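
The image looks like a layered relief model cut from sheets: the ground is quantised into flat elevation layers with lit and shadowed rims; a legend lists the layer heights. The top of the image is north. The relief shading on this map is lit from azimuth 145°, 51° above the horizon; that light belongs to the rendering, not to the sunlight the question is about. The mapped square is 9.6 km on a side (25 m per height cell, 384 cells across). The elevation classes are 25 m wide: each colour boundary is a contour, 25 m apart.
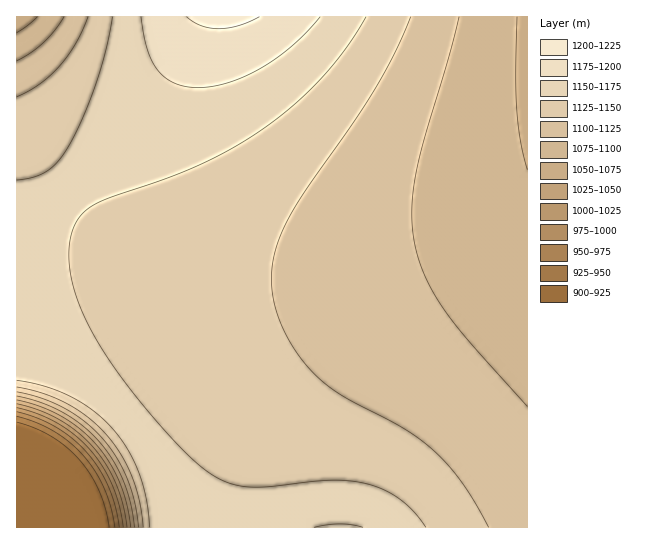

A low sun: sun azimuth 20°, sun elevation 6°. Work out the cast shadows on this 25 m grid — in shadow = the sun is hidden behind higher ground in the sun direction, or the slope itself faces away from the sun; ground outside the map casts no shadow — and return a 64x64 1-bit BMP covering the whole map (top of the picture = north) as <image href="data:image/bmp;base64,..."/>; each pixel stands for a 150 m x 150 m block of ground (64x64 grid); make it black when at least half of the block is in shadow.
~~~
<image width="64" height="64" href="data:image/bmp;base64,Qk0+AgAAAAAAAD4AAAAoAAAAQAAAAEAAAAABAAEAAAAAAAACAAATCwAAEwsAAAIAAAAAAAAA////AAAAAAAP/wAAAAAAAB//AAAAAAAAf/8AAAAAAAD//wAAAAAAAP//AAAAAAAA//4AAAAAAAD//gAAAAAAAP/+AAAAAAAA//wAAAAAAAD//AAAAAAAAP/4AAAAAAAA//gAAAAAAAD/8AAAAAAAAP/gAAAAAAAA/8AAAAAAAAD/AAAAAAAAAP4AAAAAAAAA+AAAAAAAAACAAAAAAAAAAAAAAAAAAAAAAAAAAAAAAAAAAAAAAAAAAAAAAAAAAAAAAAAAAAAAAAAAAAAAAAAAAAAAAAAAAAAAAAAAAAAAAAAAAAAAAAAAAAAAAAAAAAAAAAAAAAAAAAAAAAAAAAAAAAAAAAAAAAAAAAAAAAAAAAAAAAAAAAAAAAAAAAAAAAAAAAAAAAAAAAAAAAAAAAAAAAAAAAAAAAAAAAAAAAAAAAAAAAAAAAAAAAAAAAAAAAAAAAAAAAAAAAAAAAAAAAAAAAAAAAAAAAAAAAAAAAAAAAAAAAAAAAAAAAAAAAAAAAAAAAAAAAAAAAAAAAAAAAAAAAAAAAAAAAAAAAAAAAAAAAAAAAAAAAAAAAAAAAAAAAAAAAAAAAAAAAAAAAAAAAAAAAAAAAAAAAAAAAAAAAAAAAAAAAAAAAAAAAAAAAAAAAAAAAAAAAAAAAAAAAAAAAAAAAAAAAAAAAAAAAAAAAAAAAAAAAAAAAAAAA=="/>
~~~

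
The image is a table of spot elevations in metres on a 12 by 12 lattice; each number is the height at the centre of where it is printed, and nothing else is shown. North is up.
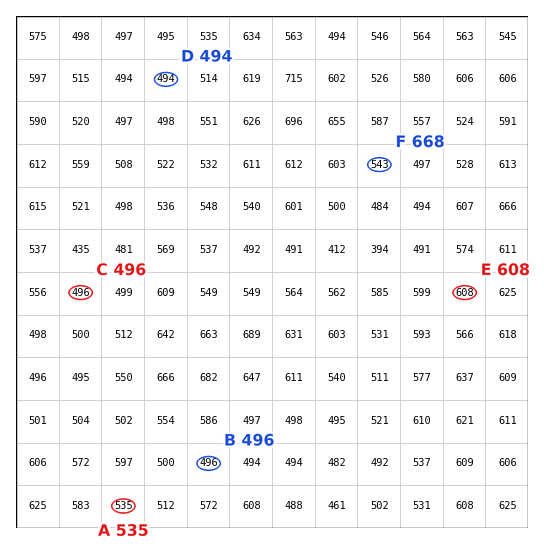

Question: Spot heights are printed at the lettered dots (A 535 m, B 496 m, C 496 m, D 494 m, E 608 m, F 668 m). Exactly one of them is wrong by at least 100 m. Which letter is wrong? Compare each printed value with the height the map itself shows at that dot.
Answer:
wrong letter F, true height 543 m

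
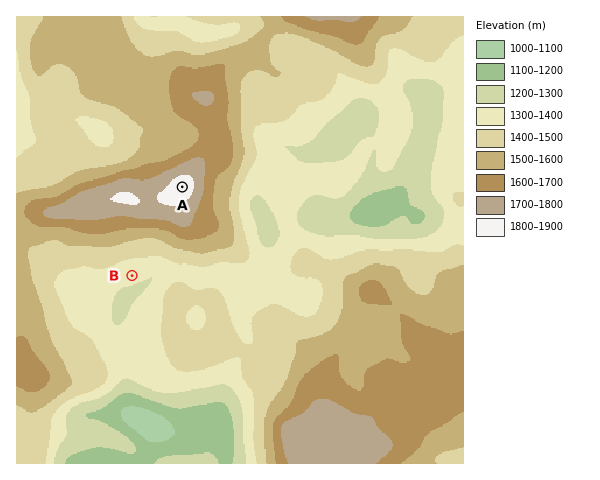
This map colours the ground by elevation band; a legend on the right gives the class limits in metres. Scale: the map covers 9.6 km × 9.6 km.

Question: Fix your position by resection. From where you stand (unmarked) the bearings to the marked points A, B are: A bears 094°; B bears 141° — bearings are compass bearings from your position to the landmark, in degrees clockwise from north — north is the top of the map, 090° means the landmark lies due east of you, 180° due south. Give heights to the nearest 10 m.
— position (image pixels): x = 53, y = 178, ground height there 1470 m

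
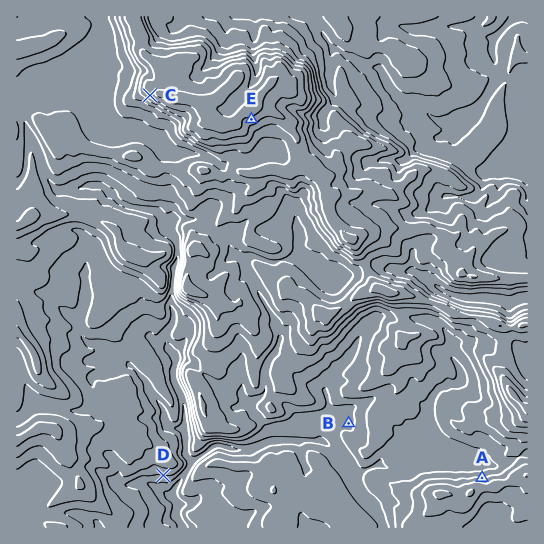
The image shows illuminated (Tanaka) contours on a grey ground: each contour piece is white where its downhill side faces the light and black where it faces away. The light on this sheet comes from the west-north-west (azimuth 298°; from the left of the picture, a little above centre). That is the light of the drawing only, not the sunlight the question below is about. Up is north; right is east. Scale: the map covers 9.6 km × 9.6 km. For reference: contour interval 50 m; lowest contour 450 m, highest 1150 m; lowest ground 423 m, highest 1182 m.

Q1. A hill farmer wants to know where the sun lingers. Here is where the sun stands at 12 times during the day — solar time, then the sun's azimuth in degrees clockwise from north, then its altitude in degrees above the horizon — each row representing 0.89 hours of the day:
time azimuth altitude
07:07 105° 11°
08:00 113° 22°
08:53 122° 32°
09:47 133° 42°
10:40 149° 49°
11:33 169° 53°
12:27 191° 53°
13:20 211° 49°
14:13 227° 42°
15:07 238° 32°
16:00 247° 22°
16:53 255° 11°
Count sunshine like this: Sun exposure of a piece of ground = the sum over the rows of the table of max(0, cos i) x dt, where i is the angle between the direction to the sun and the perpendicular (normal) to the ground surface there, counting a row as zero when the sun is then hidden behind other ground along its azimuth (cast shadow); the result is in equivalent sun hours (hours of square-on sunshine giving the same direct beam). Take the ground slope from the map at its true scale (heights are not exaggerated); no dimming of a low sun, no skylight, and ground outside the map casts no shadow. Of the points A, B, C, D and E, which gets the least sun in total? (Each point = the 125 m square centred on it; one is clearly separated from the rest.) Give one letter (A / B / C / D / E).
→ A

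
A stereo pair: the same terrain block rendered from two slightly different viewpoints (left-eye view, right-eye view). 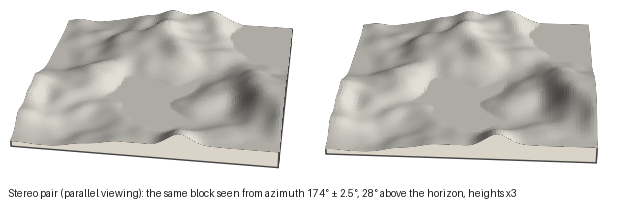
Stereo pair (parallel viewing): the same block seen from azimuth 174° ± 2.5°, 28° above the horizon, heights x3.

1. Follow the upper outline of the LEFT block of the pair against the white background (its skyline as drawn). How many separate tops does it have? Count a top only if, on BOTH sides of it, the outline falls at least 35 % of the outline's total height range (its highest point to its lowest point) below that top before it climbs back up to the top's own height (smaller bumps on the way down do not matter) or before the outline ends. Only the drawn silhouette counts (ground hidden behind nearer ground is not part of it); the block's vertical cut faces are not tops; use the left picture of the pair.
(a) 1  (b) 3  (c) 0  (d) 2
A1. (c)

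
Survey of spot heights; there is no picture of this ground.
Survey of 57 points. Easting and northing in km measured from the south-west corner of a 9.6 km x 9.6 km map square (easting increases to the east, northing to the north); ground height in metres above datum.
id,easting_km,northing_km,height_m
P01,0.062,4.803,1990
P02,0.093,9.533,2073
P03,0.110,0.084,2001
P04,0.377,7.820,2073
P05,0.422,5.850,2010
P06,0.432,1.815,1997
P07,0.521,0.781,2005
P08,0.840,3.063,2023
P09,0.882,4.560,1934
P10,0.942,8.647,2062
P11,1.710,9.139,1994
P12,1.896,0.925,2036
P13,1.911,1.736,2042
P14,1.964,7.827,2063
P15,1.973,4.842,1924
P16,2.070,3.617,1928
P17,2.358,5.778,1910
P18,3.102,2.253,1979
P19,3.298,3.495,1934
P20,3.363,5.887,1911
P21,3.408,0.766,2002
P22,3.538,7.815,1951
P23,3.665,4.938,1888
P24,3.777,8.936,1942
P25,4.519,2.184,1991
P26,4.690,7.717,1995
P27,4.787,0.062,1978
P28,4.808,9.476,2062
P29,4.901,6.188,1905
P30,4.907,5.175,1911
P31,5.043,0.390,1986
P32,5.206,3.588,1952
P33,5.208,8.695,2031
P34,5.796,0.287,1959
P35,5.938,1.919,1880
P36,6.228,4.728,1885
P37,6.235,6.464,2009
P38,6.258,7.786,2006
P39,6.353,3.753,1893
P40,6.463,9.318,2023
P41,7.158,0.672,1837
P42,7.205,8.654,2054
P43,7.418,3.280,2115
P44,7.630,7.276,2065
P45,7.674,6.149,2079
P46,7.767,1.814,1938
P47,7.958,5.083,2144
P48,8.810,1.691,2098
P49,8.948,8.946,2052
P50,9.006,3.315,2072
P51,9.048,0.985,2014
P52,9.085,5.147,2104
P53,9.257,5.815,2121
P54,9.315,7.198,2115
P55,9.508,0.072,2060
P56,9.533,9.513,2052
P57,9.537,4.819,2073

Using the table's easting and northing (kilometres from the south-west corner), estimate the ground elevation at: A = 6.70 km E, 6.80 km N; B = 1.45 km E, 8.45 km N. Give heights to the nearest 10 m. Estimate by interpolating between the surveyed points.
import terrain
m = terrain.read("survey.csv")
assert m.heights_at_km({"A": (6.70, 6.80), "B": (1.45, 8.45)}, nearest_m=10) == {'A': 2020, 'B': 2040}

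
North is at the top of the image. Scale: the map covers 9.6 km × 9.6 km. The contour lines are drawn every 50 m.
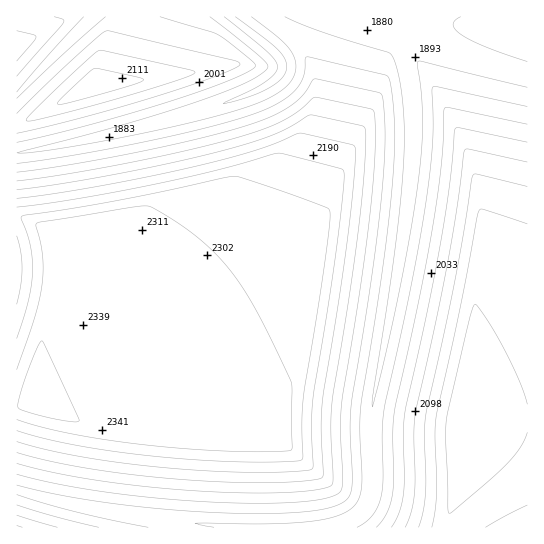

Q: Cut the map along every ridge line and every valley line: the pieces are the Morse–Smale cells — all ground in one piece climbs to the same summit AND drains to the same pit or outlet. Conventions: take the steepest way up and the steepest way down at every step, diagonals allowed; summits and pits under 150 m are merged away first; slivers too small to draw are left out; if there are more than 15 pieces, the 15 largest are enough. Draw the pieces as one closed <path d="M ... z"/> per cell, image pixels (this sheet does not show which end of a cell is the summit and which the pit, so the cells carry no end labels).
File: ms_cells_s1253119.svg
<path d="M527 16l-296 0 6 7 32 24 11 12 1 12-14 14-36 16-57 18-105 25-52 9-1 336 30 10 56 12 69 10 46 4 8 3 105 0 19-7 10-6 9-12 4-14-1-74 30-164 12-104 0-34-5-43-5-17-15-27 10-7 20 0 109 14z"/><path d="M418 19l-20 0-10 7 15 27 5 17 5 43 0 34-12 104-30 164 1 74-4 14-9 12-10 6-18 6 196 1 1-494z"/><path d="M230 16l-213 0-1 137 53-9 105-25 57-18 36-16 14-14-1-12-11-12z"/><path d="M17 489l0 39 207-1-122-16-51-11z"/>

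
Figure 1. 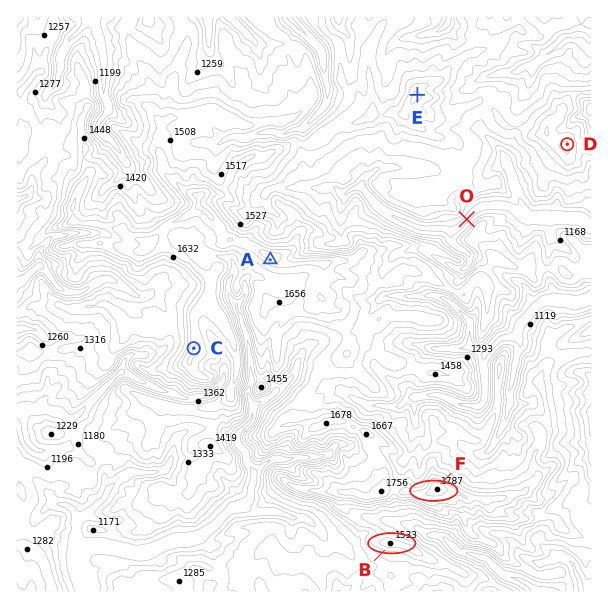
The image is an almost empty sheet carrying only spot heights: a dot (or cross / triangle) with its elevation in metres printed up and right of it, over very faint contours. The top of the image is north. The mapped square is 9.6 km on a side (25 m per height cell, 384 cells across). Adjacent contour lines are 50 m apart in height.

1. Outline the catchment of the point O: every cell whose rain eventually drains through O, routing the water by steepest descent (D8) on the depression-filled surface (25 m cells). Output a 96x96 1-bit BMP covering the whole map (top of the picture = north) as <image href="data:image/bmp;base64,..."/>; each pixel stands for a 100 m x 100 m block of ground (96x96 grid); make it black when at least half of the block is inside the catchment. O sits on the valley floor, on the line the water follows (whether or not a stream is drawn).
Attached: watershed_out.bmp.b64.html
<image width="96" height="96" href="data:image/bmp;base64,Qk2+BAAAAAAAAD4AAAAoAAAAYAAAAGAAAAABAAEAAAAAAIAEAAATCwAAEwsAAAIAAAAAAAAA////AAAAAAAAAAAAAAAAAAAAAAAAAAAAAAAAAAAAAAAAAAAAAAAAAAAAAAAAAAAAAAAAAAAAAAAAAAAAAAAAAAAAAAAAAAAAAAAAAAAAAAAAAAAAAAAAAAAAAAAAAAAAAAAAAAAAAAAAAAAAAAAAAAAAAAAAAAAAAAAAAAAAAAAAAAAAAAAAAAAAAAAAAAAAAAAAAAAAAAAAAAAAAAAAAAAAAAAAAAAAAAAAAAAAAAAAAAAAAAAAAAAAAAAAAAAAAAAAAAAAAAAAAAAAAAAAAAAAAAAAAAAAAAAAAAAAAAAAAAAAAAAAAAAAAAAAAAAAAAAAAAAAAAAAAAAAAAAAAAAAAAAAAAAAAAAAAAAAAAAAAAAAAAAAAAAAAAAAAAAAAAAAAAAAAAAAAAAAAAAAAAAAAAAAAAAAAAAAAAAAAAAAAAAAAAAAAAAAAAAAAAAAAAAAAAAAAAAAAAAAAAAAAAAAAAAAAAAAAAAAAAAAAAAAAAAAAAAAAAAAAAAAAAAAAAAAAAAAAAAAAAAAAAAAAAAAAAAAAAAAAAAAAAAAAAAAAAAAAAAAAAAAAAAAAAAAAAAAAAAAAAAAAAAAAAAAAAAAAAAAAAAAAAAAAAAAAAAAAAAAAAAAAAAAAAAAAAAAAAAAAAAAAAAAAAAAAAAAAAAAAAAAAAAAAAAAAAAAAAAAAAAAAAAAAAAAAAAAAAAAAAAAAAAAAAAAAAAAAAAAAAAAAAAAAAAAAAAAAAAAAAAAAAAAAAAAAAAAAAAAAAAAAAAAAAAAAAAAAAAAAAAAAAAAAAAAAAAAAAAAAAAAAAAAAAAAAAAAAADgAAAAAAAAAAAAPAPwAAAAAAAAAAAf/gf4AAAAAAAAAAAf/3/8AAAAAAAAAAAf///+AAAAAAAAAA//////AAAAAAAAAH/////+AAAAAAAAAP/////8AAAAAAAAB//////wAAAAAAAAP//////4AAAAAAAAP//////4AAAAAAAAf//////wAAAAAAAA///////AAAAAAAAB//////+AAAAAAAAD//////8AAAAAAAAD//////4AAAAAAAAAv/////4AAAAAAAAAH/////+AAAAAAAAAH//////AAAAAAAAAD//////gAAAAAAAAD//////gAAAAAAAAB//////AAAAAAAAAAf/////AAAAAAAAAAB/////AAAAAAAAAAAf////AAAAAAAAAAAA///8AAAAAAAAAAAAP//gAAAAAAAAAAAAH/+AAAAAAAAAAAAAAf8AAAAAAAAAAAAAAD4AAAAAAAAAAAAAAAAAAAAAAAAAAAAAAAAAAAAAAAAAAAAAAAAAAAAAAAAAAAAAAAAAAAAAAAAAAAAAAAAAAAAAAAAAAAAAAAAAAAAAAAAAAAAAAAAAAAAAAAAAAAAAAAAAAAAAAAAAAAAAAAAAAAAAAAAAAAAAAAAAAAAAAAAAAAAAAAAAAAAAAAAAAAAAAAAAAAAAAAAAAAAAAAAAAAAAAAAAAAAAAAAAAAAAAAAAAAAAAAAAAAAAAAAAAAAAAAAAAAAA="/>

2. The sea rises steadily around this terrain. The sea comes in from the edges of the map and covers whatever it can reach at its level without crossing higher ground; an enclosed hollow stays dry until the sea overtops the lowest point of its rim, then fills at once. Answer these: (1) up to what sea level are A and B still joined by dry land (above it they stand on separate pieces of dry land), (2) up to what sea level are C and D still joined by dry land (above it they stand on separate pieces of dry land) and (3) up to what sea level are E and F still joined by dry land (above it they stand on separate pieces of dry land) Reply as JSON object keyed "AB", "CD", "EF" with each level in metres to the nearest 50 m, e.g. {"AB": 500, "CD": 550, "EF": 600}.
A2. {"AB": 1450, "CD": 1350, "EF": 1400}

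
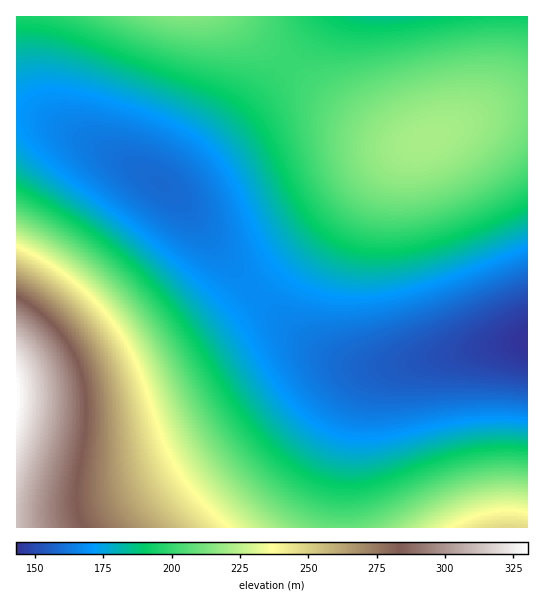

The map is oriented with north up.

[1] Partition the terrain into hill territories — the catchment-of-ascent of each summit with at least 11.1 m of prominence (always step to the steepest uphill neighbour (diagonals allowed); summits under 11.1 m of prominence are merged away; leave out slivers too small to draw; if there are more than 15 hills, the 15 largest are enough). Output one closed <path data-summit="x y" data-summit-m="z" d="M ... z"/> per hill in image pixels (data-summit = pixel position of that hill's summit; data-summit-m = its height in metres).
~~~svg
<path data-summit="17 397" data-summit-m="330" d="M29 116l-13 1 0 410 325 1 4-73 10-46 4-12 10-19 8-6 15-6-25 1-21-4-35-18-28-22-20-21-92-110-22-16-66-37-32-16z"/><path data-summit="427 139" data-summit-m="221" d="M527 16l-200 0-56 67-50 54-44 44-12 6 16 15 54 68 28 32 38 35 34 22 22 6 24 2 109-20 37-4z"/><path data-summit="186 17" data-summit-m="214" d="M326 16l-303 0 0 26 4 33 9 26 17 19 17 12 79 44 14 11 6 0 8-6 67-68 45-51z"/><path data-summit="509 527" data-summit-m="248" d="M527 343l-37 4-85 16-20 5-12 7-8 8-6 14-8 28-8 56-2 46 186 1z"/>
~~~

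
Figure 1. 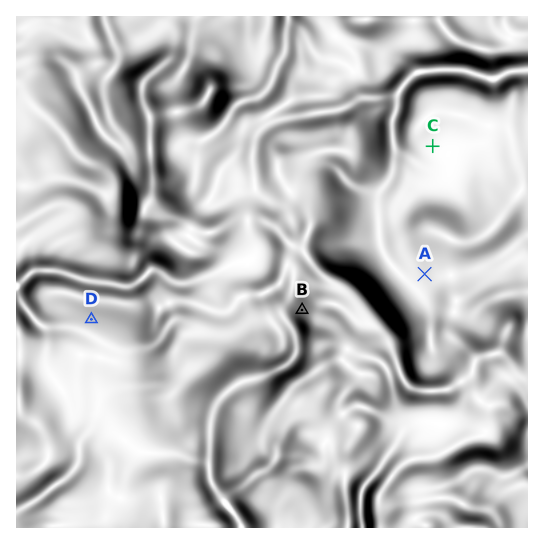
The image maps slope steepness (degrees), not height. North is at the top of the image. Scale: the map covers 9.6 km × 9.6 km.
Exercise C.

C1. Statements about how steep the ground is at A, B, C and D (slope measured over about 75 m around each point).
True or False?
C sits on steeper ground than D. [False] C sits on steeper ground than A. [False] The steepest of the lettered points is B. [True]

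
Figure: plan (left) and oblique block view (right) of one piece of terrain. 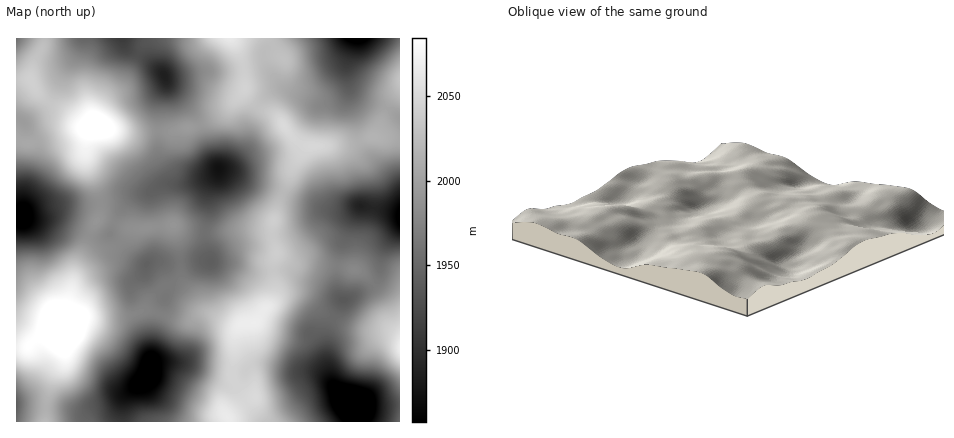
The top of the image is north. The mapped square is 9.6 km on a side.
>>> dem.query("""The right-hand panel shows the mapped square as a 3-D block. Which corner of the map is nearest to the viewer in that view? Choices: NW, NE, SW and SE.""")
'SW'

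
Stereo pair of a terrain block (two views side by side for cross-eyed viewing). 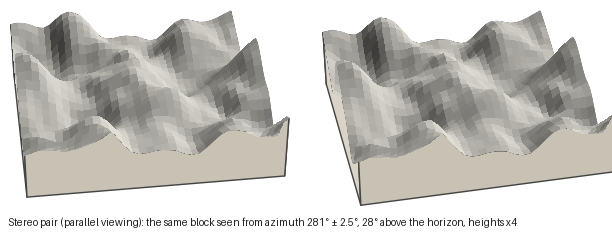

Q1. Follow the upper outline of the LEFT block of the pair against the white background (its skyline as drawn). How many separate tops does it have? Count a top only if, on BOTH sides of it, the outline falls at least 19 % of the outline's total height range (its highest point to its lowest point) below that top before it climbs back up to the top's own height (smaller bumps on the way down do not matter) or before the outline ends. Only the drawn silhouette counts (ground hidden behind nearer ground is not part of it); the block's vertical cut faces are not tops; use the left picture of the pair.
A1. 2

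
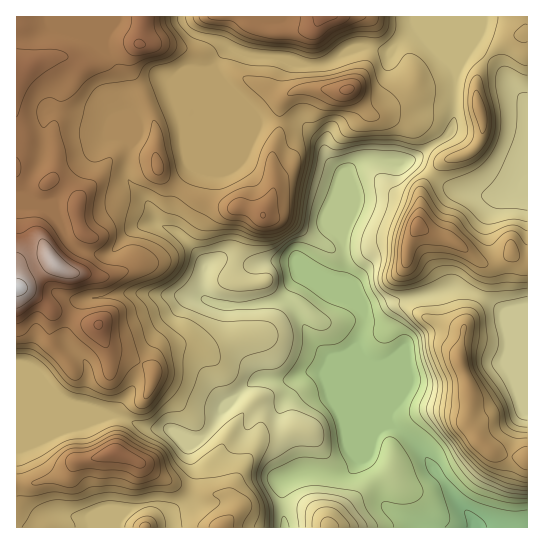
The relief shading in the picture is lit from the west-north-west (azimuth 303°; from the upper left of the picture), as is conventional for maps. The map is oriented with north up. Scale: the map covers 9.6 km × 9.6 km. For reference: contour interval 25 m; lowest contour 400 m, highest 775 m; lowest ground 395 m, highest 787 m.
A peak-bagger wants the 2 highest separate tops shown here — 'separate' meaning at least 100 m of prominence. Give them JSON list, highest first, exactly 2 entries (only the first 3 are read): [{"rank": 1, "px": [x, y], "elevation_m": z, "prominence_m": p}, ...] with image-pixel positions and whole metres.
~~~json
[{"rank": 1, "px": [114, 451], "elevation_m": 719, "prominence_m": 141}, {"rank": 2, "px": [418, 226], "elevation_m": 689, "prominence_m": 132}]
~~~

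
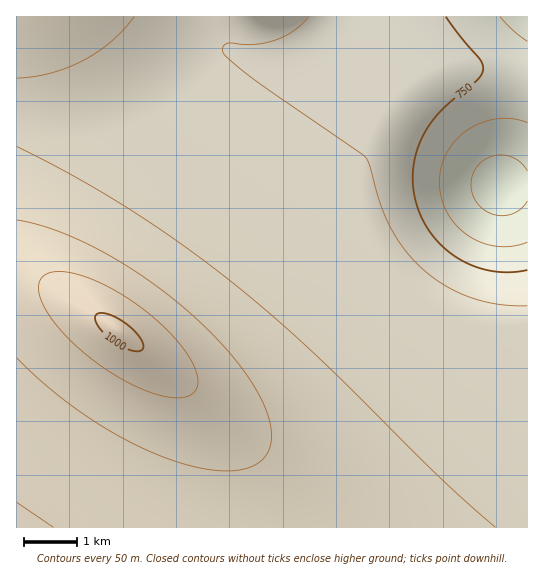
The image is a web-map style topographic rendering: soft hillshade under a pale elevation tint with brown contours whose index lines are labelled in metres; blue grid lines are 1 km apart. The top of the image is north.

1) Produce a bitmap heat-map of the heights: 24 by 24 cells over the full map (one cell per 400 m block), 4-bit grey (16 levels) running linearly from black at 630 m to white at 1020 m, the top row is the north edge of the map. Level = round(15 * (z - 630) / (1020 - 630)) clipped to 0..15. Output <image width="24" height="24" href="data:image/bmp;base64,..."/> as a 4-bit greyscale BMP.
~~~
<image width="24" height="24" href="data:image/bmp;base64,Qk2WAQAAAAAAAHYAAAAoAAAAGAAAABgAAAABAAQAAAAAACABAAATCwAAEwsAABAAAAAAAAAAAAAAABEREQAiIiIAMzMzAERERABVVVUAZmZmAHd3dwCIiIgAmZmZAKqqqgC7u7sAzMzMAN3d3QDu7u4A////AKqqqqqqqqqpmZmZiKqqqqqqqqqpmZmYiKqqqqqqqqqpmZiIiKqqqqu7uqqpmYiIiKqqq7u7u6qZmYiIiKqru8zMu6mZmIiIiKq7zN3MuqmZiIiId6u83d3LqpmYiIiHd7vN7u3LqZmIiIh3d7ze7ty6mYiIiHd3d8ze3LupmIiIh3d3dszdy6qZiIiHd3dmVczLupmYiIh3d3ZURLu6qZiIiId3d2VDIqqpmYiIh3d3dlQyEamZiIiId3d3dlMhAJmYiIh3d3d3dlMhAJiIiId3d3d3ZlQhEYiIh3d3d3d2ZlQyIoiIh3d3d3dmZmVDM4iIh3d3d2ZmZmVURJmIiHd3dmZmZmVVRJmZiHd3dmZmZlVUQ6qZmId3d3ZmZVVUMg=="/>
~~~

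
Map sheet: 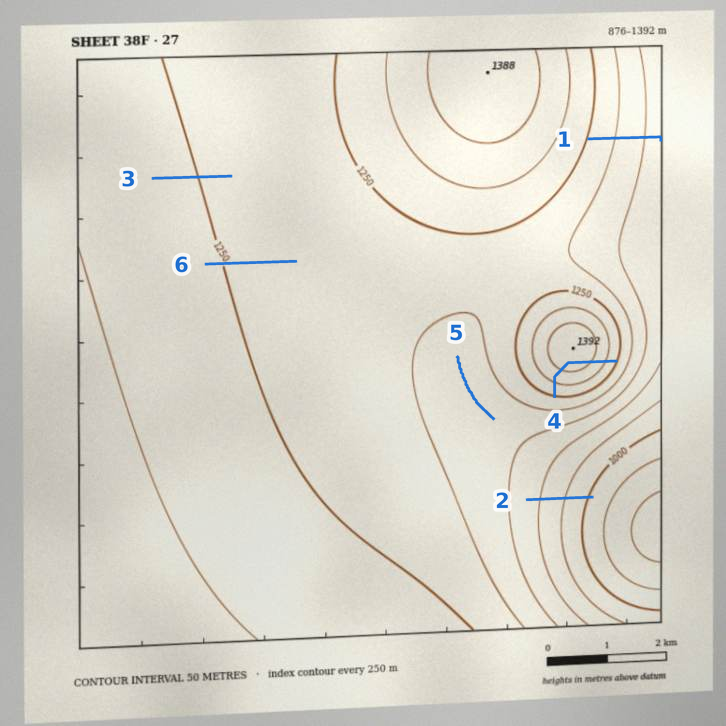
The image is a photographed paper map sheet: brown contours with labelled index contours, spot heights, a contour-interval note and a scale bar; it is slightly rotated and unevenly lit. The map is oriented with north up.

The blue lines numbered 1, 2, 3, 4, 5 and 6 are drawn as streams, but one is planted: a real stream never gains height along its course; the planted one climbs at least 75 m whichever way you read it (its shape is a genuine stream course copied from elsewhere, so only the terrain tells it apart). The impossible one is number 4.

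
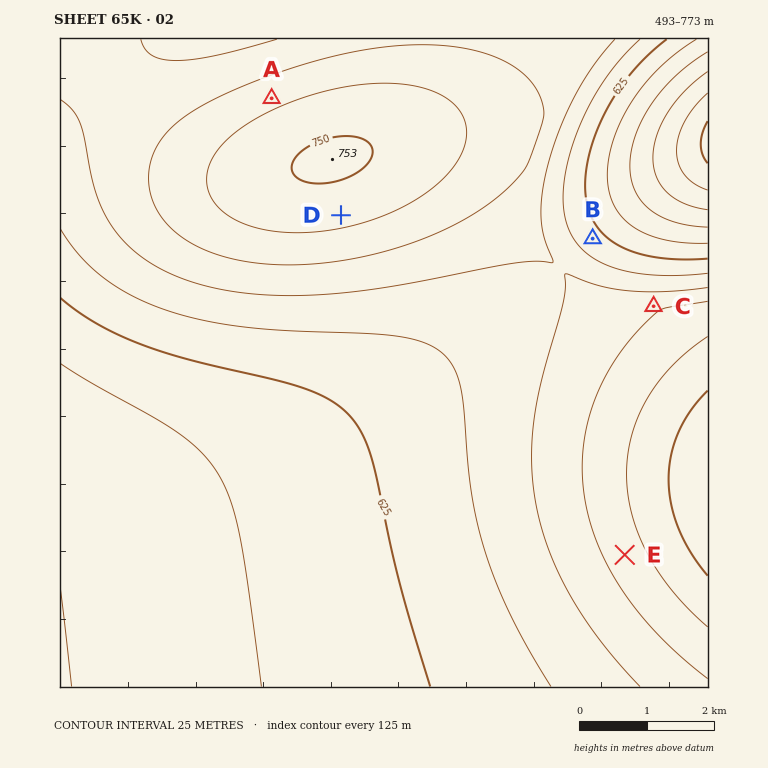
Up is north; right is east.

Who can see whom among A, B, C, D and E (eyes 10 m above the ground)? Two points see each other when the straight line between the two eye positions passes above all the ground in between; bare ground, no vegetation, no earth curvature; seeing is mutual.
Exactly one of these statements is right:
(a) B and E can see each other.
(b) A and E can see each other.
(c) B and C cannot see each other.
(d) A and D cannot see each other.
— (d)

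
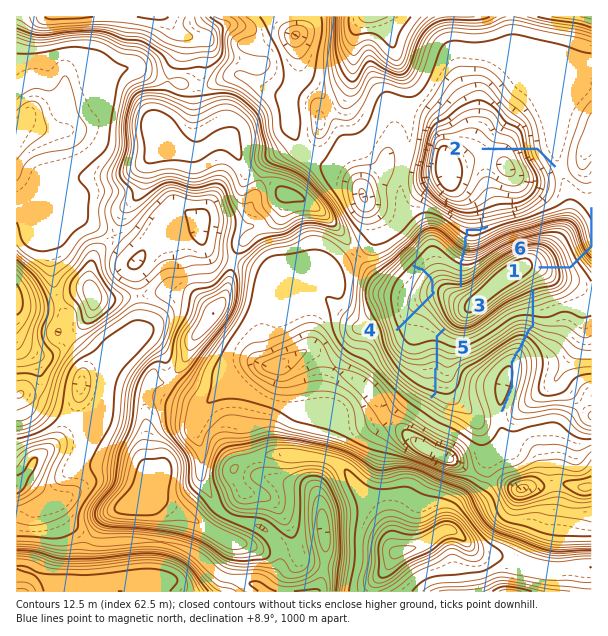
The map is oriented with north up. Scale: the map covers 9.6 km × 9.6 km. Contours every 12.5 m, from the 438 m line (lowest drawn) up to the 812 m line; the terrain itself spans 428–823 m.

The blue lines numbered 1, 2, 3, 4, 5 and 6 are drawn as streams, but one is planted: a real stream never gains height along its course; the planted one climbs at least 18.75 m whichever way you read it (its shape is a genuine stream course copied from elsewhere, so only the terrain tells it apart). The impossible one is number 4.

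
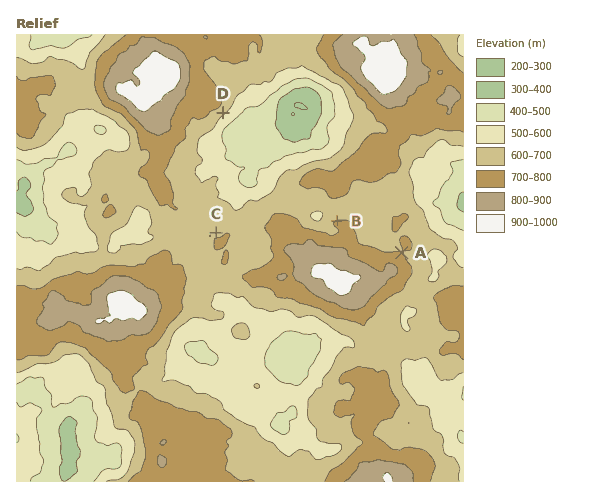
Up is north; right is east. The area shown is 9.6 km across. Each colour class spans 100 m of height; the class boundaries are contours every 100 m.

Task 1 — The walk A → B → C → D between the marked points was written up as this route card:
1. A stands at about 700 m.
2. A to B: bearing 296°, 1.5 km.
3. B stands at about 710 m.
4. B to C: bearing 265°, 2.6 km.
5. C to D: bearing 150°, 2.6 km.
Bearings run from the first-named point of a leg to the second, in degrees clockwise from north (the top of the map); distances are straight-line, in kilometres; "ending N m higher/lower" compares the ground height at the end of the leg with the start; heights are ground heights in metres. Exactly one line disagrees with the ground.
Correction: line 5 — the bearing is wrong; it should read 3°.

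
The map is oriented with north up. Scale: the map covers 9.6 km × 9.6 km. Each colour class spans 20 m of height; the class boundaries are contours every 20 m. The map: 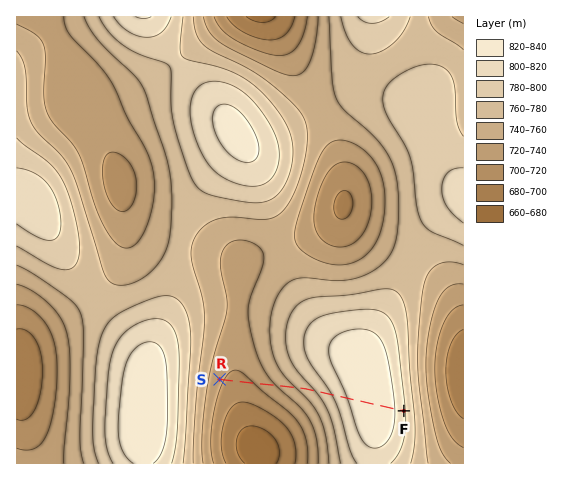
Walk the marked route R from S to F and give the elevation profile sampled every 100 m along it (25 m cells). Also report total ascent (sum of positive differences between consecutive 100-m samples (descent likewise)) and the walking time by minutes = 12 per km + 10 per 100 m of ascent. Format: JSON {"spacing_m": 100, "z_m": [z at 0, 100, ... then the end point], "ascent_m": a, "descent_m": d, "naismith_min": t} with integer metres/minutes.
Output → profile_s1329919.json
{"spacing_m": 100, "z_m": [724, 720, 717, 715, 714, 715, 716, 719, 722, 726, 730, 735, 739, 744, 749, 753, 758, 763, 768, 772, 777, 782, 787, 792, 798, 804, 810, 816, 822, 827, 831, 835, 837, 838, 838, 836, 832, 827, 821, 813, 804, 803], "ascent_m": 124, "descent_m": 45, "naismith_min": 61}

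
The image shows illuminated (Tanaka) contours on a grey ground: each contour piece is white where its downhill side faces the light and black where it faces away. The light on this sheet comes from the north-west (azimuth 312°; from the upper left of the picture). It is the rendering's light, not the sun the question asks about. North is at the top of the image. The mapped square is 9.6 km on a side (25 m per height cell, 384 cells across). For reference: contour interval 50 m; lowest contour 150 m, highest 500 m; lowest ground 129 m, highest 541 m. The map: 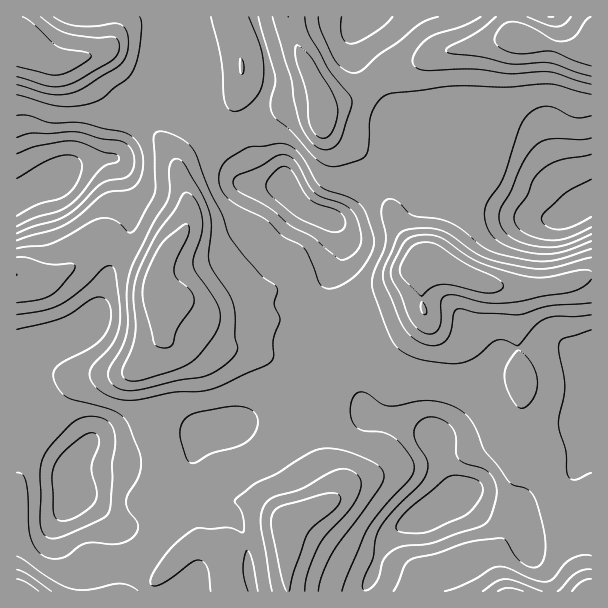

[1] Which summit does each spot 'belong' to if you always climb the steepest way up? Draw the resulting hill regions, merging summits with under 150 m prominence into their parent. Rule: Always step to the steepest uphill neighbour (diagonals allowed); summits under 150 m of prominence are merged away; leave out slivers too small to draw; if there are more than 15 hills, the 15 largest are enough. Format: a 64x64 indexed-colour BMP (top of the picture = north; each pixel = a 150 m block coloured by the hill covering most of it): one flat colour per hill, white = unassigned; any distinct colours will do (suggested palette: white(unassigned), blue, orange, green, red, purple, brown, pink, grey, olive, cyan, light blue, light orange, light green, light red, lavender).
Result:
<image width="64" height="64" href="data:image/bmp;base64,Qk12CAAAAAAAAHYAAAAoAAAAQAAAAEAAAAABAAQAAAAAAAAIAAATCwAAEwsAABAAAAAAAAAA////ALR3HwAOf/8ALKAsACgn1gC9Z5QAS1aMAMJ34wB/f38AIr28AM++FwDox64AeLv/AIrfmACWmP8A1bDFADMzMzMzMzMzMzMzMzMzMzMzMzM2ZmZmZmZmZmZmZmZmMzMzMzMzMzMzMzMzMzMzMzMzMzZmZmZmZmZmZmZmZmYzMzMzMzMzMzMzMzMzMzMzMzMzM2ZmZmZmZmZmZmZmZjMzMzMzMzMzMzMzMzMzMzMzMzMzZmZmZmZmZmZmZmZmMzMzMzMzMzMzMzMzMzMzMzMzMzM2ZmZmZmZmZmZmZmYzMzMzMzMzMzMzMzMzMzMzMzMzMzZmZmZmZmZmZmZmZjMzMzMzMzMzMzMzMzMzMzMzMzMzM2ZmZmZmZmZmZmZmMzMzMzMzMzMzMzMzMzMzMzMzMzMzNmZmZmZmZmZmZmYzMzMzMzMzMzMzMzMzMzMzMzMzMzMzNmZmZmZmZmZmZjMzMzMzMzMzMzMzMzMzMzMzMzMzMzMzNmZmZmZmZmZmMzMzMzMzMzMzMzMzMzMzMzMzMzMzMzMzZmYiIiZmZmYzMzMzMzMzMzMzMzMzMzMzMzMzMzMzMzMyIiIiIiZmZjMzMzMzMzMzMzMzMzMzMzMzMzMzMzMzMyIiIiIiIiZmMzMzMzMzMzMzMzMzMzMzMzMzMzMzMzMzIiIiIiIiImYzMzETMzMzMzMzMzMzMzMzMzMzMzMzMzIiIiIiIiIiJjMzERMzMzMzMzMzMzMzMzMzMzMzMzMzMiIiIiIiIiImMzERETMzMzMzMzMzMzMzMzMzMzMzMzMyIiIiIiIiIiYxERERERMzMzMzMzMzMzMzMzMzMzMzMyIiIiIiIiIiIhEREREREREzMxERERMzMzMzMzMzMzMiIiIiIiIiIiIiERERERERERERERERERMzMzMREzIiIiIiIiIiIiIiIiIhEREREREREREREREREREREREREiIiIiIiIiIiIiIiIiEREREREREREREREREREREREREiIiIiIiIiIiIiIiIiIRERERERERERERERERERERERESIiIiIiIiIiIiIiIiIhERERERERERERERERERERERERIiIiIiIiIiIiIiIiIiEREREREREREREREREREREREREiIiIiIiIiIiIiIiIiEREREREREREREREREREREREREiIiIiIiIiIiIiIiIiIRERERERERERERERERERERERESIiIiIiIiIiIiIiIiIhERERERERERERERERERERERERIiIiIiIiIiIiIiIiIiEREREREREREREREREREREREREiIiIiIiIiIiIiIiIiIRERERERERERERERERERERERESIiIiIiIiIiIiIiIiIhERERERERERERERERERERERERIiIiIiIiIiIiIiIiIiERERERERERERERERERERERERIiIiIiIiIiIiIiIiIiIREREREREREREREREREREREREiIiIiIiIiIiIiIiIiIhEREREREREREREREREREREREiIiIiIiIiIiIiIiIiIiERERERERERERERERERERERESIiIiIiIiIiIiIiIiIiIRERERERERERERERERERERERIiIiIiIiIiIiIiIiIiIhERERERERERERERERERERERESIiIiIiIiIiIiIiIiIiERERERERERERERERERERERERIiIiIiIiIiIiIiIiIiIREREREREREREREREREREREREiIiIiIiIiIiIiIiIiIhERERERERERERERERERERERESIiIiIiIiIiIiIiIiIiERERERERERERERERERERERERIiIiIiIiIiIiIiIiIiIRERERERERERERERERERERERQiIiIiIiIiIiIiIiIiIhERERERERERERERERERERFEREIiIiIiIiIiIiIiIiIiERERERERERERERERERERFERERCIiIiIiIiIiIiIiIkRVERERERERERERERERERFEREREQiIiIiIiIiIiIiIkRFVVERERERERERERERFEREREREREIiIiIiIiIiIiIkREVVVRERERERERERERFERERERERERCIiIiIiIiIiIiRERVVVVRERERERERERFERERERERERERCIiIiIiIiIiRERFVVVVVVURERERERFEREREREREREREIiIiIiIiIiJEREVVVVVVVVEREREREURERERERERERERCIiIiIiIiJERERVVVVVVVUREREREURERERERERERERERERCIiIiIkRERFVVVVVVVREREREUREREREREREREREREREQiIiJEREREVVVVVVVVURERERRERERERERERERERERERERERERERERVVVVVVVVVERERFERERERERERERERERERERERERERERFVVVVVVVVVREREUREREREREREREREREREREREREREREVVVVVVVVVVVVEURERERERERERERERERERERERERERERVVVVVVVVVVVVVRERERERERERERERERERERERERERERFVVVVVVVVVVVVVEREREREREREREREREREREREREREREVVVVVVVVVVVVVURERERERERERERERERERERERERERERVVVVVVVVVVVVVRERERERERERERERERERERERERERERFVVVVVVVVVVVVREREREREREREREREREREREREREREREVVVVVVVVVVVVVERERERERERERERERERERERERERERERVVVVVVVVVVVVURERERERERERERERERERERERERERERFVVVVVVVVVVVVRERERERERERERERERERERERERERERE"/>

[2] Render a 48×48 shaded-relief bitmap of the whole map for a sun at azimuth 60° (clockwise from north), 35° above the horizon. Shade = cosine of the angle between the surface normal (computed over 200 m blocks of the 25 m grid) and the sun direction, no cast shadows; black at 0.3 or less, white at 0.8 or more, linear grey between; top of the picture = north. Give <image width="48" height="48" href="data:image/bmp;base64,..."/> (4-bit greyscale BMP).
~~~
<image width="48" height="48" href="data:image/bmp;base64,Qk32BAAAAAAAAHYAAAAoAAAAMAAAADAAAAABAAQAAAAAAIAEAAATCwAAEwsAABAAAAAAAAAAAAAAABEREQAiIiIAMzMzAERERABVVVUAZmZmAHd3dwCIiIgAmZmZAKqqqgC7u7sAzMzMAN3d3QDu7u4A////AO/sqZmZmIiHaKhDe8urqGZ4iIh3nO2WZ+7bmZmZiIiHeKgze7uqqXZ4iIiIrdt2eNy6iJmYiIiHeJczeruqqYd5mYiZvchnicy5iJmYiHiIiZYzerqqupiamZmavKZXicy5iZmYd3iIiZYjeqqqu7qqmJmZq5VHic3KmJmGZ3iIiYUkeZmaq7upmJmHioRXic3LmHdVZ4iIiHVFiZmaqqqpiIh2eXRYmczbl2RGd4iIiIdnmZmruqmZmIdlaGR5mczcl1RWd4mYiIiJmYmruqmZmYdURlaKmczLhlVmd4mYiIiJiIiau6qqqXVCNWeambu6hlVmZ5qYiIiIiIiau6q8uWRDRniqqZqqh2VVZ5qZmZiIiImruqrNuFVVZ4mrqomZmGVFaJqZmYd4iImqqqvMp1VVaJmrqoiJmGQ1eJmZmXZniImaqZq6hlVWeJmrqoiIh1NFeJmIiGVniImaqImYZURXeJmqqYh3ZUNFd4d3d2ZniImal3d3ZVVneImqqYdmZUM0VmZmd3d4iIiZh2d3Zmd3d4mqqodWZlM0ZmZneIiIiIiZh3eHd3iIiJqrqodnd2RFd3d4iIiIiIiYh3iHd3iIiJq7qoh4iHZVZ3iZmZmZmIiIiId2Z4iIiJq7qYiIiHZDV4iaqZqpmIiIiHZUV5mYiJqpmHd4iHUyR4mZqqqpmIiIiHUiWamId4mYd2Z3iHQQNomZu7qpmZmIiGMTjLh2Znh2ZmZniHQANoiazLqZmZmYh1IVrJZEVndlVWd4iHQQN4ms3LqZmZqYhjEmqVM0Z3dmZomZmYYxN5q926qZmquYdSE2hkRpqqmIiKqpmZdSN5vNy6qZmruoZBFGd4rN3MupmcupmZhkNZvMuqqZmruoZCJHms7u3dy5mbqpmZmGNIq8u6maq8ypZCJIvf/t3dy6mJmZiJmYRGm8y6mrzNyoUyNqzv3N3ty6h4mYiJmoZFit26q83cuFIkerzMu93cuqmImYZomYdVau7LzO7JdCE1mqqpq8y6qZmYmYZWiZdla/7dzdyDISNXmpmZmqqqmZiYiYdViYdUbP7cvMkwE1Z4mYiIiZq6qYiIiIdWiXREje26mZYANniJmIiIiJq6mYiIiIdmiEI1nMuYiIQBR4iJmIiIiJq6mId4d3ZVZSFHrLmIh2MBN4mZmYiIiJq6mHdnZlQzQxNpq6mId2MQSKqZmIiIiJqqh2ZmVUQzREaJqpiId2QRarqZmIiIiJmph2ZmVVVVZ3iJmpd3h2QifMqZiIiIiImZh2Z1RFZniIiJmYZnh2U0jMupiIiIiIiIdmZjIkZ4iIiJmYVXmXQ1rcuYh3eHd3d3dmVBI1eIiJmZmXVXqnMmzsqId3d2ZmZmZTIkV3iIiamZmXZXqmI57rmHd2ZmVUREQyIoiYmZmrqZmHVXulJs7aiId2ZmZURFVEVpmqq6vNuZmHVYuDOd7KmIh2eIdlVniIh5rNy7vNuZiHVptzW93LmIh3iZh2aKzKh7zu26q7qYiHZ6pSbNy7qHd4mZh2et3IZg=="/>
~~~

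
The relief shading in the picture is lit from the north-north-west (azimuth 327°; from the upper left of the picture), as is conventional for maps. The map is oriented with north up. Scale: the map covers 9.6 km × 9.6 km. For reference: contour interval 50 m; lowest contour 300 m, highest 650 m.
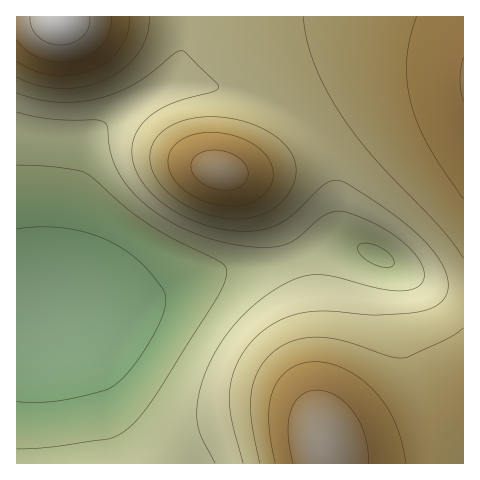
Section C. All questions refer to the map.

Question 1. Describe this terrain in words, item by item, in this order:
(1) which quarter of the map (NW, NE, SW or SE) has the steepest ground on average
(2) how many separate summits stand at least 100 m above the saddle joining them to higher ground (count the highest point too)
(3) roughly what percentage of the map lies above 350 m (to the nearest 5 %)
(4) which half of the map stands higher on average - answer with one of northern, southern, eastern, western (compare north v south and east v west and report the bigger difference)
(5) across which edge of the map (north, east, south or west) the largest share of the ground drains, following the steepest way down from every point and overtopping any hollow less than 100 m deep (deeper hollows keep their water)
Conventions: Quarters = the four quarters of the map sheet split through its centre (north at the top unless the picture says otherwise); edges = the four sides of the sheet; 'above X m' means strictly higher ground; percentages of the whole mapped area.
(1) The north-west quarter is the steepest part of the map.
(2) There are 4 summits with 100 m or more of prominence.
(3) Roughly 80 % of the ground is higher than 350 m.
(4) On average the eastern half of the map is the higher ground.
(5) Most of the ground drains across the western edge.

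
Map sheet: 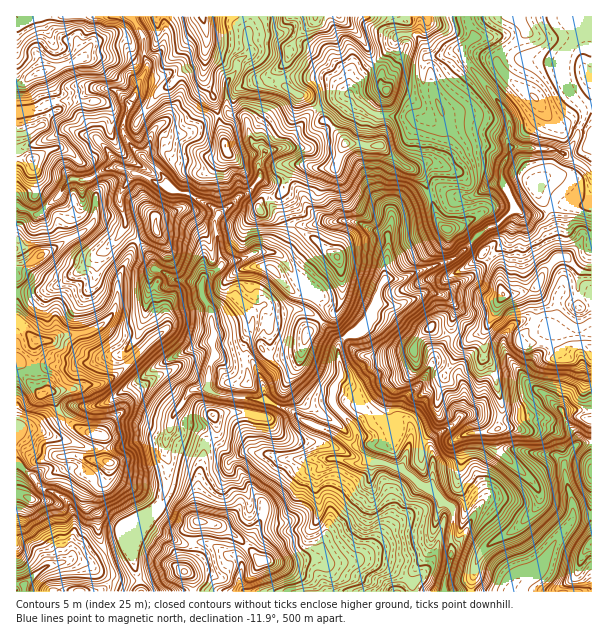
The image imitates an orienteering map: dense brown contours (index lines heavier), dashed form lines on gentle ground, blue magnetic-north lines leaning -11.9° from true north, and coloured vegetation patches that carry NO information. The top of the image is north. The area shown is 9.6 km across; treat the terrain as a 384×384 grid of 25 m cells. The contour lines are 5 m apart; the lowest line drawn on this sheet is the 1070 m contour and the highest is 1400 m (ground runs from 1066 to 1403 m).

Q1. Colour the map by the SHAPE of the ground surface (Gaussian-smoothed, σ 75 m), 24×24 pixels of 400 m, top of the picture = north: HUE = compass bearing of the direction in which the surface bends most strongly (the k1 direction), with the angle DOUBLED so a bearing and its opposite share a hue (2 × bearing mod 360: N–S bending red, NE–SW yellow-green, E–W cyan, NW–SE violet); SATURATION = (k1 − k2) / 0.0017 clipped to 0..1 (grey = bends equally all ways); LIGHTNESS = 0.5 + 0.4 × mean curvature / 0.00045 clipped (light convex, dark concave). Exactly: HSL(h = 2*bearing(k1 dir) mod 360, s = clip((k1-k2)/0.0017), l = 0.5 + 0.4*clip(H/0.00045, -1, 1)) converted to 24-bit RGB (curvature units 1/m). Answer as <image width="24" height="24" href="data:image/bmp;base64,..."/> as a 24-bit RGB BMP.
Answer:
<image width="24" height="24" href="data:image/bmp;base64,Qk32BgAAAAAAADYAAAAoAAAAGAAAABgAAAABABgAAAAAAMAGAAATCwAAEwsAAAAAAAAAAAAAJn1jgsa1l3/GumGZkHa6QyRgxc+Gg8iEqGl4nSRekZM8QZVmanWQk5V2iYlocGCFhbGNGzCE0HRvubRmTmFlY4SGiVWxuZxoa7NwSG1IaWNOm8N6SDZsSHOxw9a1pV5gdVJXSKet3uvsaVete26Vg4mSlYugh4eVcYeHynJwFztg57K3WmtGQXNFLU1c3rm7qZdNP1Y7TzcrpN9gJy8+OmViw157xoSOnsXRaaO0l4hXhVltUGaJjJuHZm2IoIeMioJ2u3xnFjhUtq5+37XauoWGG0Q3c8FI3tbukZnnhh+u26l5GTkdIWI9M3pnyNGTklBnkFGJx9/EXGGqW06XqaiLW1lxm5B+kp+0nTmas4wvRm9cb2NV2aOgeaa9gS4dqiothRc8h7G+5c/f2uzxNG+uM0VauLR8UIF8jseUql5XbkpdeFp5nod/W16Pob+kdSosVCJky9W2WERYdGlJst2ybzWP0WG3d0Skj6bAf5OwmsSG4/LZLBlfSEtutq2PhYdKYYo3UDUsd3JNaHhUcaZWZC88mYQ2VbG8WBBQm7MkWUU0btp4Zl8fMRcMbc+TW3FgeWFJU7tW0O3UqMs3MiE8SVdxmYRtuKaMbUNqfa6AgcvOk0K1qUlGX06OpqCQXDx4AJh09Mz/yLX1coTkq7fonbHcWjAJgj5OVL1JMm0MGzEH+7/MMURZLVVWmrfNzdDsd4Xn9DpbNRkHW7V8hUOYnGJjXUEfKAsg4vrRCikdfXk3sM+GaIKXbCNnh9G1cbDAwbbRw7Hk5Lv1C0IDwVanWZRlEFQYZxoO2bwsOxBh8+XYKGQ8O1FtWB1N8NvrK9TtxdSWU0OMhrt4mMd3LxMWUkUpi45MjItniY5eXG9IYWVC77HWFIoUJ6Q5i3S9LFBzoUdXVKG/3MG7fNCTEAcsstnnbWiv7+baL11xh0CEyuC8UQ8/S2jIxcjnnLXShqisp5i9pHu/rYV2RIRx9MnrmeWtHlpNPTNwZoGhdaqZroyO7ru4ADMhHHpQbFzI9dbiVXGyjojA1rWQHD2IorbIdox/inSUeKuAqJRtRVxp0pS6aL16Q2Nu8urZMyN+Si5jfJpzYXxgeYlKvj189NfZBywrGkAlMKJo89jjYCN5zoiARZJfZn5OZXB9mnl6hpFPTXdFhWB4QEli5tmyPH6Q4d+IGwcs1aC9c31YXjZElM2sW1yF7+HGKkpuMFqCHWmOm3YCI3dAwZS/2MPhvJnNSmx4joVwy5i4YZJaRGdMQGNu8tzQJwwm8Ng5FCI4HYA15VyEsM7hhE9xfGF75evTqX20DA4ohJElE10A1U3/Q8pZqJ52m2aaunG2dquoba2h2aPRznjAL2BCq6pC4S+02fPYKS5iUByPy85+Pk0kY4hvncrDwtjFwo65FBJAm3Cg9NfhAD8XJP86r47GeGWdj6F0n2aQc1UtoYxQoFya4bDBIxVQ2vHa6KPjhK3WAxow677XmbnGapx9e4A0TkYWoo8lFh82XUBg2vPY5bHeAORoA0YKZjQbi5prbJBfvoJXEFEwPIbH897YD0Fl1fXRMgEISQABdLkrADMU4ZKsnnOFm1hmssJvhV5KIRIaLGo0nsh7dX5YfMpvMwM6tdy1eYJ1boN0jcPArGB6ZIERGZgEZT0ISgkFOz/VvcPg0qzEkO3iDit+r3vJo5zY7ejeWCpccH3G1Pb3Z3Ohlq2nupZ/EjF/sLrGk52ykFB1bKJdo2/LgsbJpzGRWEHvGGyAjbalY32d6OHLsUbAFk0+b3U0Y1072bStmpjlzPDqWkNmj3R+i3d1tZmNDjBXhXoifWMqXqaWp3qmum9gZ007hadZCSXJ349cU3REYGJEoNBfXiFNaGmKkqRjfreec7iGYlZBpGoyWVJlgHhvh4R8qqCNMiJwtMOklKqsX3aPZ4BLcY9Ua2mphM6iDy5R4IWaSFqOo3R9X8jDrVaSUoV+o9S0bcCeXUlPgUBw1uC1Q2Z2epCPg42OnFRvhz2TlK+ZcniHf2pyvJHIvo/JiT5Gj6BIYq57IWdmqllvwMOAP3lsa461sprHm69kaVZJYGJzT3x94NbAP0x6f5OKjYdxfj12j7Oei4t4eWh5gYSPZ4qfhF+JspO9r6XEoYm3MCOAp2mos8KAb5urS210VFVz0LKtf2Bwb05qc8R0THN8tF94YHBNSG5qgKGil3h+hIJ0cX9/eIZ6XHpWcZNRfatOrYNHrkJysjakT1Z6yNCqUXOUaGJ5V1x7pohntpGmdIq1ZLZyYU16oVVikrqgWGeMg2N0f5Fwg5WBenOAe398"/>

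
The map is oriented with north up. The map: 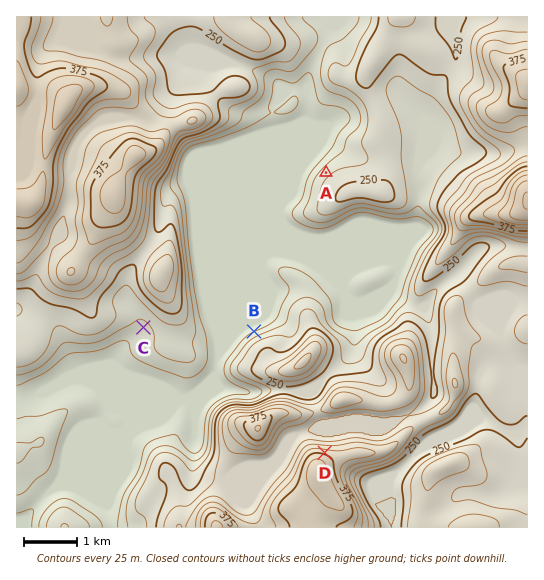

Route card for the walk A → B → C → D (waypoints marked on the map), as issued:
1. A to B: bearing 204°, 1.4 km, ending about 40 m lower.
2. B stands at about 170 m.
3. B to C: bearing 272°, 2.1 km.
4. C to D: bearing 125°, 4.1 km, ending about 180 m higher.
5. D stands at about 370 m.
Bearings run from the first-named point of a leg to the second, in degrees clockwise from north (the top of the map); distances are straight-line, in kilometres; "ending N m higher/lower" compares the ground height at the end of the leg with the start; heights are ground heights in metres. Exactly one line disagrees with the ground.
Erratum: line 1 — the distance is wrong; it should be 3.3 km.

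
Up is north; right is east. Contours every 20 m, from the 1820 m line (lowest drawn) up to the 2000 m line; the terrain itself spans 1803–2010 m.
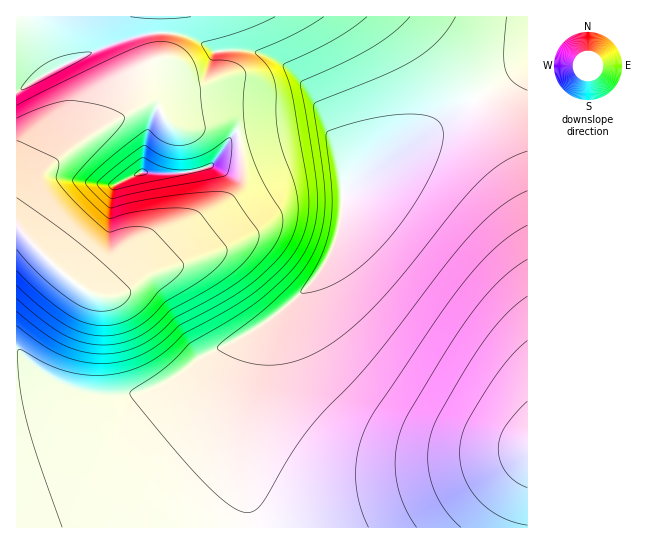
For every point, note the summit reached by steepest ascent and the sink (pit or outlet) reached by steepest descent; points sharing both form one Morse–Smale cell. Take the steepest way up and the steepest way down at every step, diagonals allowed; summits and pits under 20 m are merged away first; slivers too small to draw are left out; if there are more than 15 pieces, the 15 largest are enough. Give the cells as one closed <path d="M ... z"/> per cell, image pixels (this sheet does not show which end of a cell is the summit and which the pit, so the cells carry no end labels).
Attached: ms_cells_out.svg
<path d="M527 16l-511 1 1 198 24-40 16-15 44-31 45-25 11 1 7 13 13 10 13 0 23-5 12 0 6 2 8 9 4 35-2 16-11 15-48 36-57 55-14 6-16-1-14-8-35-29-28-31-2 1 1 299 235-1-9-61 0-53 8-52 9-34 43-35 20-23 16-35 4-19 1-22 5-5 179-125z"/><path d="M527 64l-178 124-5 5-1 22-4 19-16 35-20 23-43 35-9 34-8 52 0 53 10 62 275-1z"/><path d="M154 104l-12 1-17 10-68 45-16 15-25 40 0 12 23 24 36 33 20 12 16 1 14-6 57-55 48-36 11-15 2-16-3-28-3-10-6-6-6-2-12 0-23 5-13 0-13-10-4-9z"/>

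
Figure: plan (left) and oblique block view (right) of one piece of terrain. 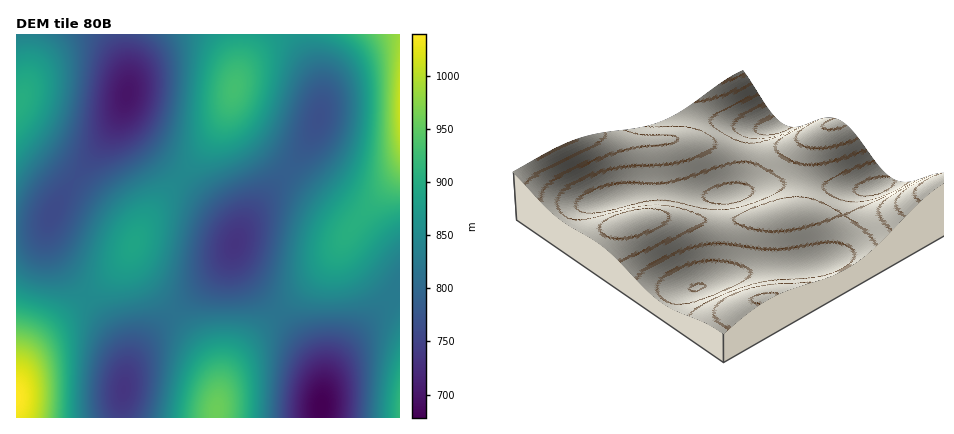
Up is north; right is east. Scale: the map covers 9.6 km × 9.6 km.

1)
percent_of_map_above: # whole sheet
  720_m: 97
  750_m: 90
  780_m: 77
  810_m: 61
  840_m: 43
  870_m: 26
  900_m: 13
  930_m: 6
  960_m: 3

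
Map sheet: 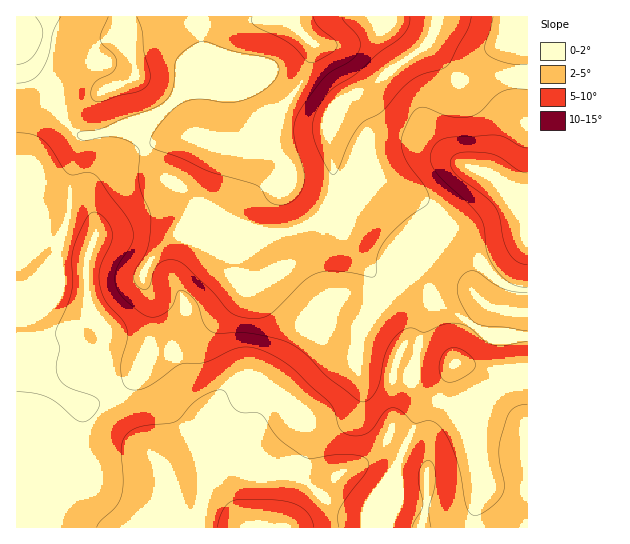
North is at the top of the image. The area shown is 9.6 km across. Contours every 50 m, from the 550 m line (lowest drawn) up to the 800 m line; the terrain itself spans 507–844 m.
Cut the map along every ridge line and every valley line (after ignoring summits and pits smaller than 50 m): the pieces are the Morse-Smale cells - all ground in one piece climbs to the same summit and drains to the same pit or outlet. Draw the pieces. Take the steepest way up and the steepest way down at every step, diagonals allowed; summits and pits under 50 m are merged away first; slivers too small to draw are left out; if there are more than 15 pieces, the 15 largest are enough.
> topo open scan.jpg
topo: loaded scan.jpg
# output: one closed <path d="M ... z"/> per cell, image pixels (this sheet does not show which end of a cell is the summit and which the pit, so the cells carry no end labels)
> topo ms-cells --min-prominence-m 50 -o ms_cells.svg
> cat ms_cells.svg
<path d="M49 16l-33 1 0 510 511 1 1-191-42-4-8-4-39-25-19-25-15-13 16-12 3-8-1-28-6-11-16-15-30-16-17 19-9 1-10-5-11 23-7 6-16 8-19 5-13 0-23-5-32-17-19-7-14-17-16-10-8-7-6-9-8-19-6-5-14-6-14 0-12 4-15 1-15-13-15-33-17-18-4-2 8-8 5-11 4-16z"/><path d="M427 43l-2 4-46 33-29 16-10 13-11 25 6 56 10 6 9-1 17-19 35 20 15 18 3 12 0 20-3 8-16 12 15 13 19 25 39 25 8 4 41 3 1-258-10-2-35 0-12 3-13-2z"/><path d="M375 16l-174 0 2 33-16 38-8 10-4 2-18 16-14 23 0 7 8 16 14 16 16 10 14 17 19 7 32 17 23 5 13 0 19-5 16-8 7-6 11-21-6-59 11-25 10-13 21-11 32-23z"/><path d="M199 16l-149 0-6 35-5 11-8 8 17 15 8 12 8 22 15 16 10 1 20-5 14 0 19 10 6-14 9-12 18-16 4-2 8-10 16-38z"/><path d="M527 16l-150 0-1 2 27 43 22-14 2-4 31 34 13 2 12-3 45 1z"/>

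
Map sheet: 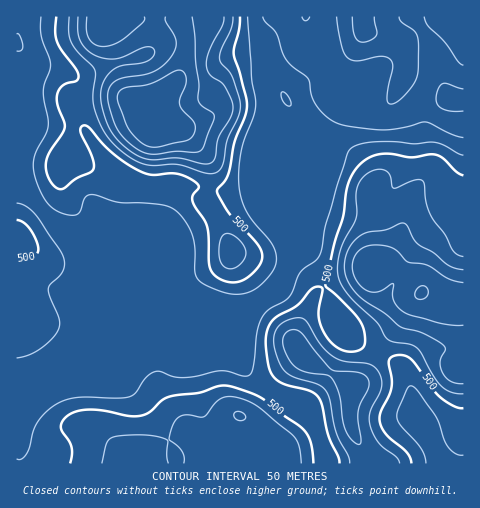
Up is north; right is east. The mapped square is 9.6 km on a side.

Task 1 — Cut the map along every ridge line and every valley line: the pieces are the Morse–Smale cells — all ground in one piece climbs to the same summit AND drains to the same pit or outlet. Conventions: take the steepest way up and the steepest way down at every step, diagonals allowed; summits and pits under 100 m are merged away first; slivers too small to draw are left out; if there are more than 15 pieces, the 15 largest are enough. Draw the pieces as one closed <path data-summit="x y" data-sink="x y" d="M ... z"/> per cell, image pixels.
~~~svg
<path data-summit="162 130" data-sink="363 17" d="M463 16l-446 0-1 382 23-14 28-12 32-1 7-3 13-13 7-13 6-19 6-5 12-2 22 0 44 7 14-1 47-32 7-13 8-24 2-15-20-41-1-21 2-5 9-7 14 0 6-3 16-21 22-33 40 0 10-8 10-18 1 8 30 25 15 8 15 2z"/><path data-summit="421 293" data-sink="363 17" d="M400 84l-8 15-10 8-40 0-22 33-16 21-6 3-14 0-9 7-2 5 0 17 23 50 24 37 14 34 11 19 10 9 37 18 11 10 7 15 5 29 15 26 7 15 1 8 25 1 1-339-12-2-15-7-28-22z"/><path data-summit="239 416" data-sink="363 17" d="M172 316l-22 0-14 3-7 9-7 21-16 19-7 3-32 1-17 6-26 15-7 7 3 63 306 0-10-37-7-13-7-6-31-15-24-21-19-38-7-9z"/><path data-summit="302 355" data-sink="363 17" d="M294 239l-4 21-13 30-40 28-18 5 9 10 14 31 21 22 17 12 22 9 7 6 7 13 11 38 111 0-1-9-22-41-3-24-6-16-10-12-41-20-10-9-11-19-14-34z"/><path data-summit="421 293" data-sink="363 17" d="M18 399l-2 0 1 65 3-1-3-28z"/>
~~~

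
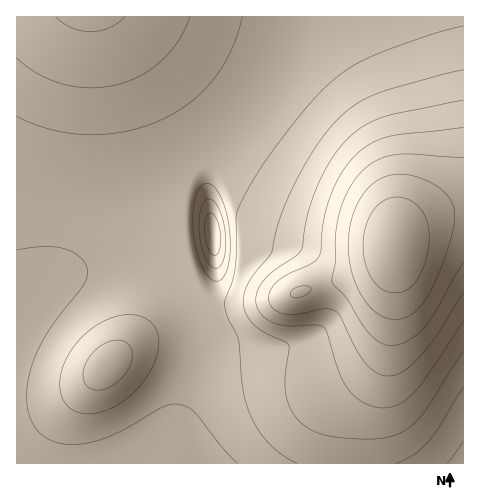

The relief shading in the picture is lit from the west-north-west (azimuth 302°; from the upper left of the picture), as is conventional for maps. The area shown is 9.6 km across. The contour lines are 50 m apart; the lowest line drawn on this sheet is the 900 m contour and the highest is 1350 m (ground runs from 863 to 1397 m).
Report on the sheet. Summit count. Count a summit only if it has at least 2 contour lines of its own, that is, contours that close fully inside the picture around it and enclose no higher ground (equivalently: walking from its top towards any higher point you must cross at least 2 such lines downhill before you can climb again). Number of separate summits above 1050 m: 2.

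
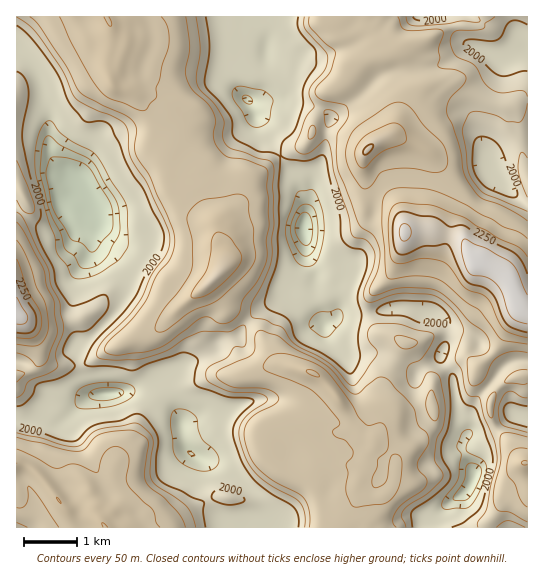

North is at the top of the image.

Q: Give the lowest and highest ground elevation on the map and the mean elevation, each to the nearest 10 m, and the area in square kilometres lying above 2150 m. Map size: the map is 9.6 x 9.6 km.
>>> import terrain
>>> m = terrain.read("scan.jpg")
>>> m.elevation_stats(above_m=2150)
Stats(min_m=1800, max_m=2320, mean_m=2070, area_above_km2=17.5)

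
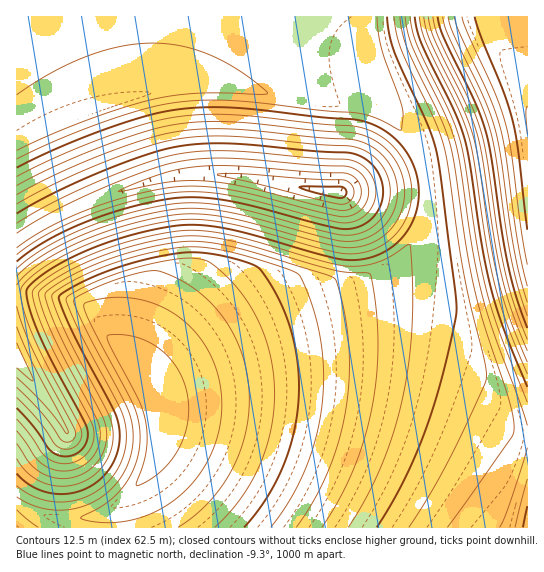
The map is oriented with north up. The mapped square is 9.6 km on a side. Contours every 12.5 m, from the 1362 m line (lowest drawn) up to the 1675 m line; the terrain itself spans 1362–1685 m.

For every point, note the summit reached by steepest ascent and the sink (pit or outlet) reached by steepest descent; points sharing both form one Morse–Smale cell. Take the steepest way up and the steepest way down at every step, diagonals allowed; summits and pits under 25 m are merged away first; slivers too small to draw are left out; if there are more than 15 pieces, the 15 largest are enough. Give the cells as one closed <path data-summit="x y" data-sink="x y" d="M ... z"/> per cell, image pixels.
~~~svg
<path data-summit="55 123" data-sink="527 117" d="M527 16l-510 0-1 125 59-26 68-22 48-6 46 1 90 15 26 1 30 11 14 9 19 23 8 19 5 29 93-11 6-2z"/><path data-summit="147 397" data-sink="527 527" d="M349 383l-75 0-31 2-54 8-39 10 5 16 0 27-6 19-13 22-28 24 0 16 420 0-1-91-12 0-41-24-35-13-37-10z"/><path data-summit="147 397" data-sink="338 193" d="M227 175l-45 0-28 5-53 17-54 24-31 21 0 51 25 0 42 10 38 50 22 36 60-41 62-33 50-22 50-14 17-8 15-11 14-15 10-19 6-17 0-14-98-3z"/><path data-summit="147 397" data-sink="527 117" d="M527 183l-74 10-24 2-4 19-9 23-9 13-17 15-25 14-26 6-48 18-62 30-36 22-48 33-1 3 5 11 54-11 54-7 108 0 37 5 37 10 35 13 41 24 12 0z"/><path data-summit="55 123" data-sink="338 193" d="M218 87l-44 1-36 7-63 20-57 25-2 2 0 99 31-20 54-24 53-17 28-5 45 0 102 17 99 2-4-28-8-19-19-23-14-9-30-11-26-1-58-11z"/><path data-summit="147 397" data-sink="17 358" d="M41 293l-25 1 0 208 33 15 33 2 19-6 13-6 9-7 17-18 13-29 2-34-6-18-9-19-49-72-12-9z"/><path data-summit="147 397" data-sink="527 117" d="M18 503l-2 0 1 25 91-1 1-18-27 10-27 0-18-6z"/>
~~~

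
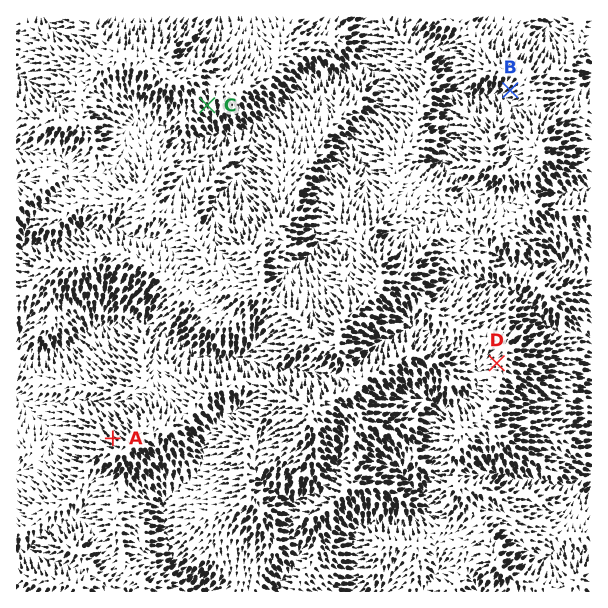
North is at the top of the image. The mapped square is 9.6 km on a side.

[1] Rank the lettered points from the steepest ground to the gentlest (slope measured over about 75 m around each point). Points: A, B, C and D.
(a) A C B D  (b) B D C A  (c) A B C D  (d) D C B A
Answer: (c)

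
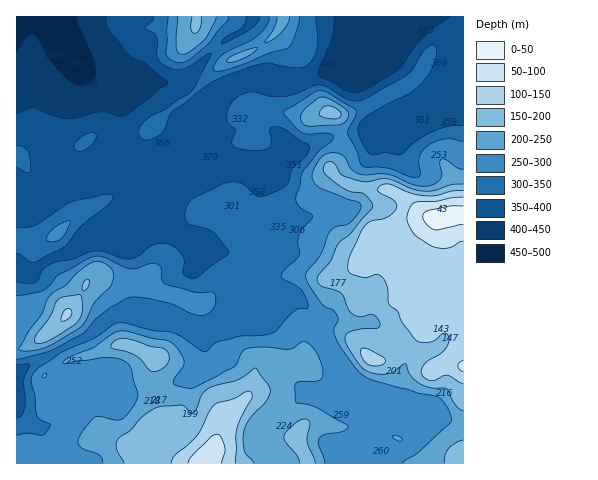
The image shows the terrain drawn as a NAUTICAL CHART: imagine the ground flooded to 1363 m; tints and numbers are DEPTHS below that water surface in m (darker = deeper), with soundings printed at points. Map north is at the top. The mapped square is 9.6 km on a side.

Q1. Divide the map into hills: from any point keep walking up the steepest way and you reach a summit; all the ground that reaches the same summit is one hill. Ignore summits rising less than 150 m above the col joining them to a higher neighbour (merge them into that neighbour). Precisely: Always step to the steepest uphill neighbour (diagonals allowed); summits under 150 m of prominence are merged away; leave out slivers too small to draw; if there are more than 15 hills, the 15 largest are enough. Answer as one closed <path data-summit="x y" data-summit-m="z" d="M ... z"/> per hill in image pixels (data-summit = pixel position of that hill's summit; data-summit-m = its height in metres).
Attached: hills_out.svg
<path data-summit="447 216" data-summit-m="1338" d="M463 16l-119 0 0 16-6 22-6 13-9 6-24 9-47-4-18 6-11 10-20 31-28 68-7 23 0 5 4 6 18 13 5 7 20 3 8 6 3 6 6 33-17 24 28 0 50-21 5 0 18 23 7 15 23 36 14 14 15 8 20 20 20 10 2 9-2 12-9 6-9 3-7 7 1 3 73-1z"/><path data-summit="206 463" data-summit-m="1286" d="M298 298l-5 0-50 21-28 0-9 4-12 0-6-3-43 0-19-4-11 0-14 8-14 13-70 35-1 27 24 1 20-2 2 5-2 16-8 5-14 3 15 18 27 14 3 5 307 0 7-10 9-3 9-6 2-5-2-16-20-10-20-20-15-8-14-14-23-36-7-15z"/><path data-summit="196 25" data-summit-m="1169" d="M343 16l-283 0-1 10 18 40 8 7 25 8 10 9 0 48 1 8 8 15 24 13 9 0 13-8 10-8 15-34 14-15 9-15 11-10 18-6 47 4 22-8 9-6 8-14 5-16z"/><path data-summit="67 314" data-summit-m="1219" d="M206 118l-6 6-15 34-10 8-9 5-64 63-19 8-17 12-20 7-15 12-15-9 1 108 70-35 14-13 14-8 11 0 19 4 43 0 6 3 12 0 8-4 7-7 11-17-2-22-6-16-9-7-20-3-5-7-11-7-11-12 7-28z"/>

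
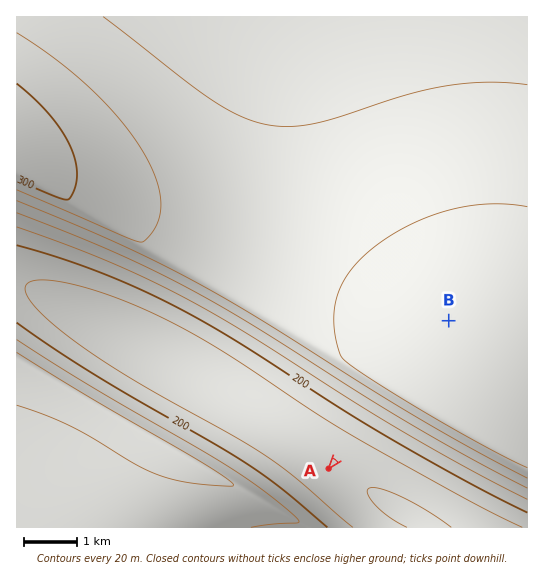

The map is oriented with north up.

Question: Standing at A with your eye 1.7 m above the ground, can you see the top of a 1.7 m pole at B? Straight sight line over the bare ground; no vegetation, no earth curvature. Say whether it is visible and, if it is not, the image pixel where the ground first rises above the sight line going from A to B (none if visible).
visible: false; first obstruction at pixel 369 418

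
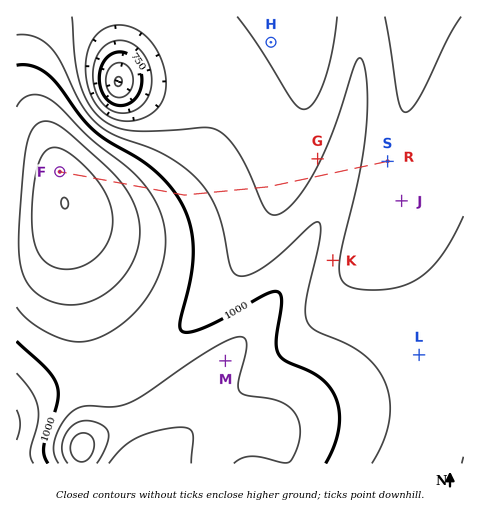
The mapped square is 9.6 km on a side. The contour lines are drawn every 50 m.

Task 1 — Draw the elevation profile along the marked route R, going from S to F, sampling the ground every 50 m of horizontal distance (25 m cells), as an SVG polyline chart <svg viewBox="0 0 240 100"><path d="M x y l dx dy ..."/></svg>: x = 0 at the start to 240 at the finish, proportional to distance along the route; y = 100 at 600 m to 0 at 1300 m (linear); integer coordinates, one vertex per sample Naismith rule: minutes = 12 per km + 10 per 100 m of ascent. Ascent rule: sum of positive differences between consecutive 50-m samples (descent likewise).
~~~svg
<svg viewBox="0 0 240 100"><path d="M0 63l2 0 1-1 2 0 2 0 1-1 2 0 2-1 1 0 2-1 2-1 1 0 2-1 2-1 2 0 1-1 2-1 2 0 1-1 2 0 2 0 1 0 2 0 2 0 1 0 2 0 2 0 1 1 2 0 2 1 1 0 2 1 2 0 1 1 2 0 2 1 2 0 1 1 2 0 2 0 1 0 2 1 2 0 1 0 2 0 2 0 1 0 2 0 2-1 1 0 2 0 2 0 1 0 2-1 2 0 1 0 2 0 2-1 2 0 1 0 2-1 2 0 1 0 2 0 2-1 1 0 2 0 2-1 1 0 2 0 2-1 1 0 2 0 2-1 1 0 2-1 2 0 1 0 2-1 2 0 1-1 2 0 2-1 2 0 1-1 2 0 2-1 1 0 2-1 2 0 1-1 2 0 2-1 1 0 2-1 2-1 1 0 2-1 2 0 1-1 2 0 2-1 1-1 2 0 2-1 2 0 1-1 2-1 2 0 1-1 2-1 2 0 1-1 2-1 2 0 1-1 2-1 2 0 1-1 2-1 2 0 1-1 2-1 2 0 1-1 2 0 2-1 2-1 1 0 2-1 2 0 1-1 2 0 2-1 1 0 2 0 2-1 1 0 2 0 2 0 1 0 2-1 2 0 1 1"/></svg>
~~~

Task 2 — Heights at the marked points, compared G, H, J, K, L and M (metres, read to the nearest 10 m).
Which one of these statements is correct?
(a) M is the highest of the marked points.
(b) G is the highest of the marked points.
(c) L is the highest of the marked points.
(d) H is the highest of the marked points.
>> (a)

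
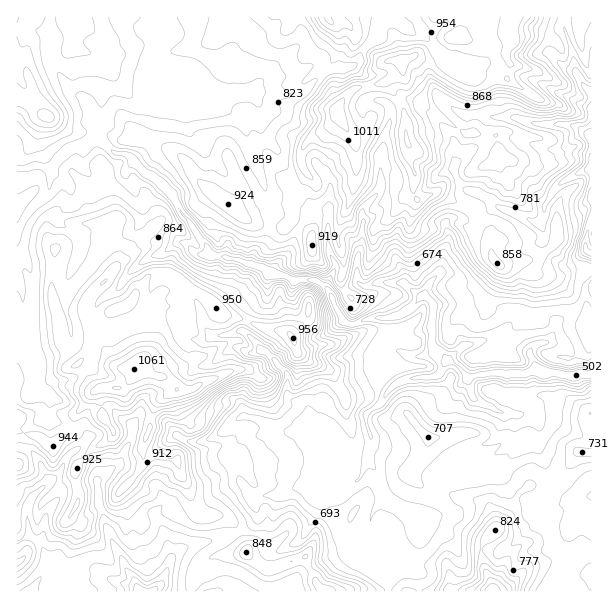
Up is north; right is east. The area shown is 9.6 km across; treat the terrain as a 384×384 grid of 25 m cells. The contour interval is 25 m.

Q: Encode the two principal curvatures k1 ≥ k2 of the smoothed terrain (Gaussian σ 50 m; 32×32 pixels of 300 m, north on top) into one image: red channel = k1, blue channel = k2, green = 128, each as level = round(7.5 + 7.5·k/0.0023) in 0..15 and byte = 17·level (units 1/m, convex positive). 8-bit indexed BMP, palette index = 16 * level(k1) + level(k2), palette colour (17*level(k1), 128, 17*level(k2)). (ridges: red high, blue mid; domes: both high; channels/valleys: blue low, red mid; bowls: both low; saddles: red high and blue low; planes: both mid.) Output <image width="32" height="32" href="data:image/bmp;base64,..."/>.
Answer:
<image width="32" height="32" href="data:image/bmp;base64,Qk02CAAAAAAAADYEAAAoAAAAIAAAACAAAAABAAgAAAAAAAAEAAATCwAAEwsAAAABAAAAAAAAAIAAABGAAAAigAAAM4AAAESAAABVgAAAZoAAAHeAAACIgAAAmYAAAKqAAAC7gAAAzIAAAN2AAADugAAA/4AAAACAEQARgBEAIoARADOAEQBEgBEAVYARAGaAEQB3gBEAiIARAJmAEQCqgBEAu4ARAMyAEQDdgBEA7oARAP+AEQAAgCIAEYAiACKAIgAzgCIARIAiAFWAIgBmgCIAd4AiAIiAIgCZgCIAqoAiALuAIgDMgCIA3YAiAO6AIgD/gCIAAIAzABGAMwAigDMAM4AzAESAMwBVgDMAZoAzAHeAMwCIgDMAmYAzAKqAMwC7gDMAzIAzAN2AMwDugDMA/4AzAACARAARgEQAIoBEADOARABEgEQAVYBEAGaARAB3gEQAiIBEAJmARACqgEQAu4BEAMyARADdgEQA7oBEAP+ARAAAgFUAEYBVACKAVQAzgFUARIBVAFWAVQBmgFUAd4BVAIiAVQCZgFUAqoBVALuAVQDMgFUA3YBVAO6AVQD/gFUAAIBmABGAZgAigGYAM4BmAESAZgBVgGYAZoBmAHeAZgCIgGYAmYBmAKqAZgC7gGYAzIBmAN2AZgDugGYA/4BmAACAdwARgHcAIoB3ADOAdwBEgHcAVYB3AGaAdwB3gHcAiIB3AJmAdwCqgHcAu4B3AMyAdwDdgHcA7oB3AP+AdwAAgIgAEYCIACKAiAAzgIgARICIAFWAiABmgIgAd4CIAIiAiACZgIgAqoCIALuAiADMgIgA3YCIAO6AiAD/gIgAAICZABGAmQAigJkAM4CZAESAmQBVgJkAZoCZAHeAmQCIgJkAmYCZAKqAmQC7gJkAzICZAN2AmQDugJkA/4CZAACAqgARgKoAIoCqADOAqgBEgKoAVYCqAGaAqgB3gKoAiICqAJmAqgCqgKoAu4CqAMyAqgDdgKoA7oCqAP+AqgAAgLsAEYC7ACKAuwAzgLsARIC7AFWAuwBmgLsAd4C7AIiAuwCZgLsAqoC7ALuAuwDMgLsA3YC7AO6AuwD/gLsAAIDMABGAzAAigMwAM4DMAESAzABVgMwAZoDMAHeAzACIgMwAmYDMAKqAzAC7gMwAzIDMAN2AzADugMwA/4DMAACA3QARgN0AIoDdADOA3QBEgN0AVYDdAGaA3QB3gN0AiIDdAJmA3QCqgN0Au4DdAMyA3QDdgN0A7oDdAP+A3QAAgO4AEYDuACKA7gAzgO4ARIDuAFWA7gBmgO4Ad4DuAIiA7gCZgO4AqoDuALuA7gDMgO4A3YDuAO6A7gD/gO4AAID/ABGA/wAigP8AM4D/AESA/wBVgP8AZoD/AHeA/wCIgP8AmYD/AKqA/wC7gP8AzID/AN2A/wDugP8A/4D/AJSWh4eXxpKzk7mWhYaFhXTXx8fFpKeVtsW0+caFdZemyISGhoa2tKiCmKeWpcbX1tRkdIV3hpa2lLSllMeWhqbFk3SmppKnl4WEhZbYpqSR94SHh4eXdpaDx5SkpYaHl6Oj6Lelg5eXhZeXlaWFlsfElJd2iId3dpaW6raFh3eHosWl5qDGlYSWl6e4l5SVt3WGp5aHh4d2dYW2pXaGh4eUo4T3kPmnlXXGloaElYSVdoeGp4WHl5anlpeWl5eHhseSovdhhOZ0lueFl4WHh4eHh4aVhpiXh3d2hoeYlqd2paLD1KSDtdXn2JWGmIeHh4eGqIOXh6eGhoeHhoaGp7il19eUo/ig9nCgkZSXh4eHh3ank5aHp7e3tqaXl4aWpbd0laXGw3D1gbXHgoSElYZ2hsaRyKe3dZanloSFdoaolJWDxbSTpbTXppOScaW1hIWF2LSQyZaHpoGitpeXpsiWhaSl19W3pNfm+NWC+NXDdKWmhqOQorW0wee1xsW0opWFx8aDx6inppSS5ff3oNXm1aV2l8flocDEsMDAoNHQhoWmlZaFp7iGhbbEsoCi+LTko3WHlbWhsrS3t5DVpteHhbeVl4aFhoaWk6Og9efos5Dh1ba3tLK2p4WXp6WWqIaVtbeVqJaWh5eV2cWVlaT5kPOgkJD2kaeXl3WFhYW2hraVpsWSyJaHlteml6T2sPqA98XH1pCll4aUlZaXpsWGpZaFptWix8fHlqe4oqCwoODi0ZGBtoKVg7fHp7i31YWXp4WGt7SRtINwkJChs8b4wOLklrSWg4W46JanpaTChbiohYeWlraTwrDEuJW4kvjAs9KUtbiThLenl5a02ZCEt5W3p7iVt9egxpa4t5amxbHnoOfDpYK0pqeWk6PHsJaUloV2p4WmssOmx6eGhaeFcvaQprbolcW3gpPGkcaTl5WWloaWprRwpsiWl4WGpreC2KaSltTmk3OWyIWTwuOElJWXmLeSkqfHhoWnhZe1pIS3t4KlxZOTyKenp7fFoJaXg5O2oaOnt6d1qIaWhcaUhralccjJlYSEl5eWhqbDhaamtpOnuJeHhpeYhoaXldanx7eB6IaVtce3t7XEtHCVyciFlaWWhod3hoaHhoaFpdimlqPWhaaEgoNxkKPkw5enhYSXlZWGh3d3hoZ2hpSUt+aElLSUYKTXhIT49cKyl5eEh4eYhoeHh4eIh3aHl5S0pNO1t5TUx5bH5qLU1rCnhZeHmJiHhoeHh4eHh4aHhpWCo+jYx5SFhobVspOi1JeFh4eHh4eHh4eYh3eHmIWFlbahhJW0pMinhdimlLPGloaHiId3h4eHh4eHh4eXlqXZppaVhIWlloaGt6aFg6c="/>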